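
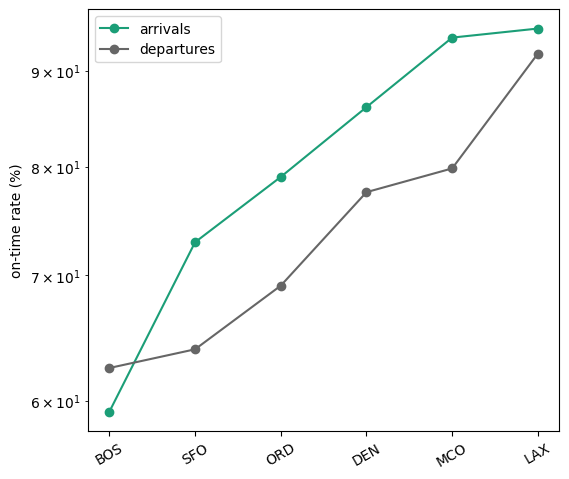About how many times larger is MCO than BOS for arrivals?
MCO ≈ 95, BOS ≈ 60; 95/60 ≈ 1.58.

≈ 1.58×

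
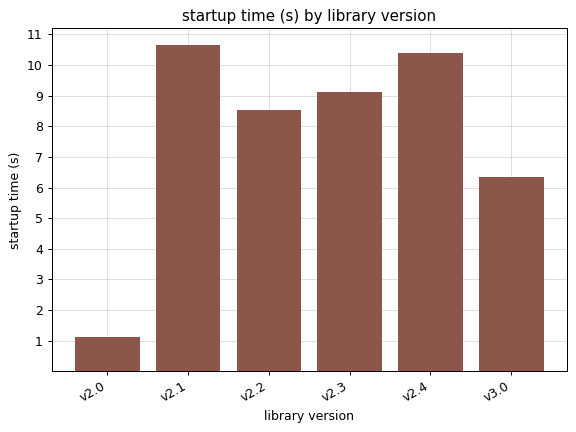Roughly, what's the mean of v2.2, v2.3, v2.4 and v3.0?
(9 + 9 + 10 + 6) / 4 ≈ 8.

≈ 8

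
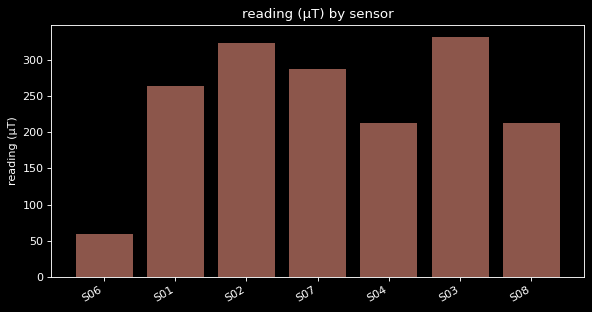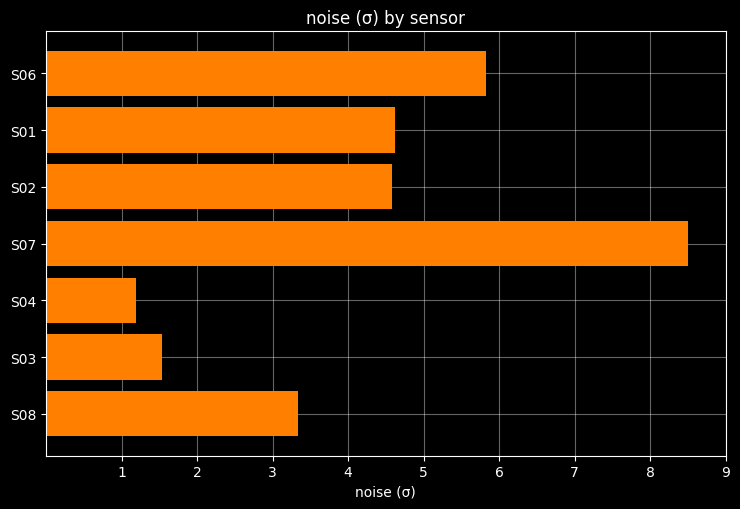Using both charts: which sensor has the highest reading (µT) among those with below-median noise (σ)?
Chart 2 median noise (σ) ≈ 5; below-median sensors: S04, S03, S08. Among those, S03 has the highest reading (µT) (≈ 350).

S03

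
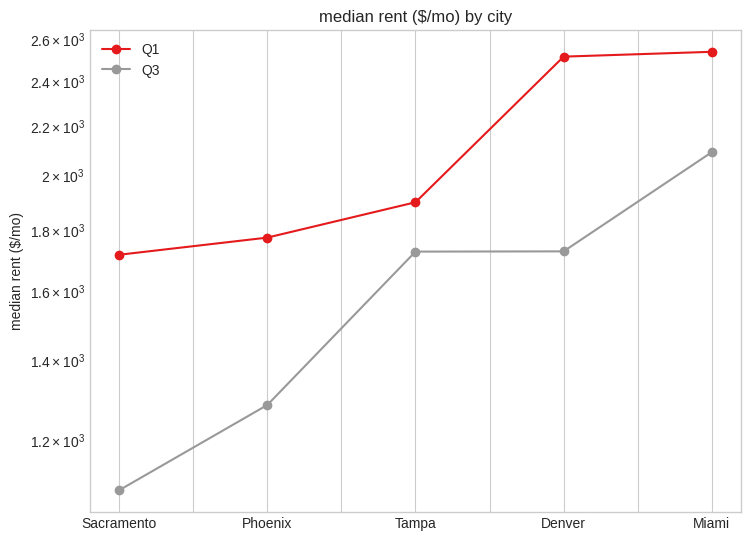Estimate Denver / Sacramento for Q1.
Denver ≈ 2600, Sacramento ≈ 1800; 2600/1800 ≈ 1.44.

≈ 1.44×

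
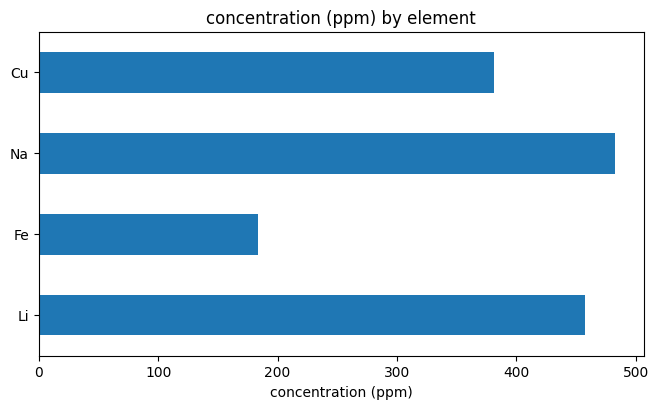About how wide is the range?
Max Na ≈ 500, min Fe ≈ 200; range ≈ 300.

≈ 300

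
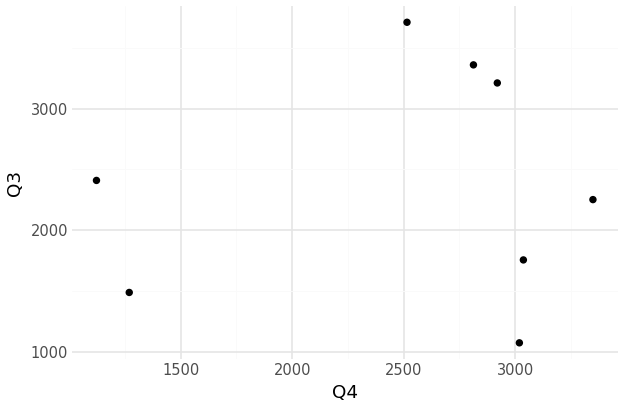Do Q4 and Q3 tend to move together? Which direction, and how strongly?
Points are roughly uncorrelated; weak (|r| ≈ 0.1).

no clear correlation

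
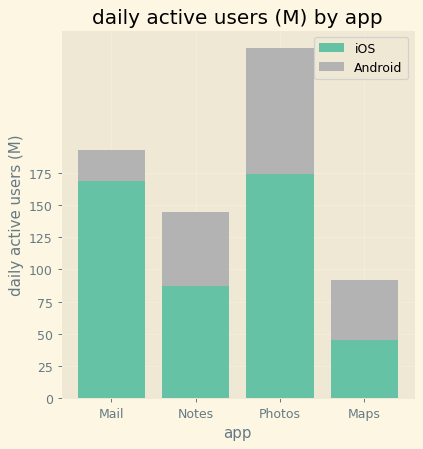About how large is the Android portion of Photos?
≈ 100

Android top ≈ 275, bottom ≈ 175; segment ≈ 100.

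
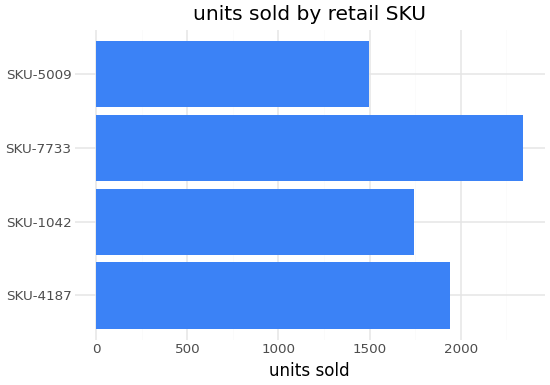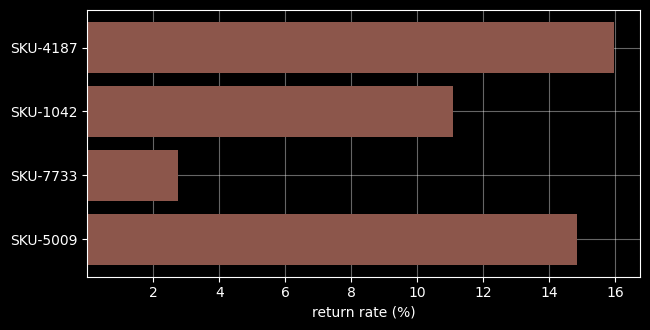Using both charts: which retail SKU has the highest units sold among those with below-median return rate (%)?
SKU-7733

Chart 2 median return rate (%) ≈ 12; below-median retail SKUs: SKU-1042, SKU-7733. Among those, SKU-7733 has the highest units sold (≈ 2500).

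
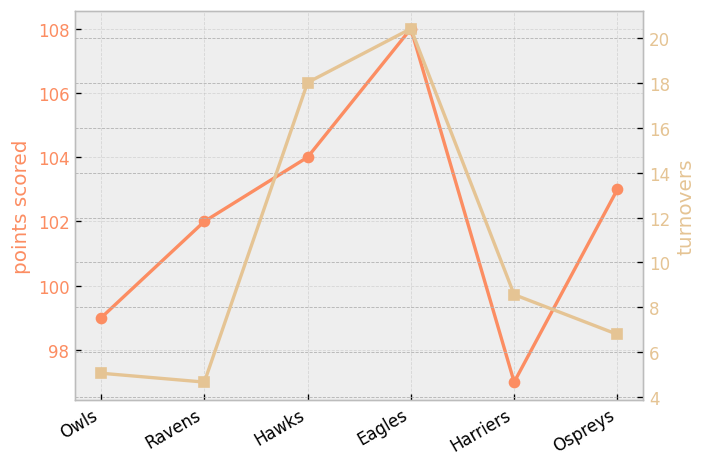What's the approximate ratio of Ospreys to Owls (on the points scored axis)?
≈ 1.04×

Ospreys ≈ 103, Owls ≈ 99; 103/99 ≈ 1.04.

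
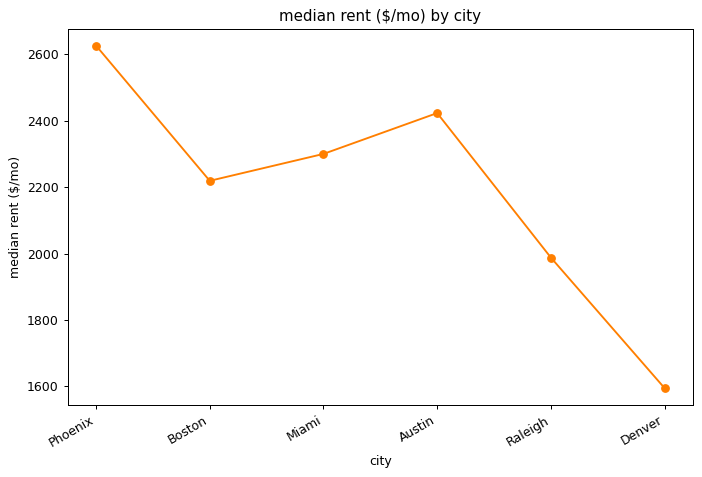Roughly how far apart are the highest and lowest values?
≈ 1000

Max Phoenix ≈ 2600, min Denver ≈ 1600; range ≈ 1000.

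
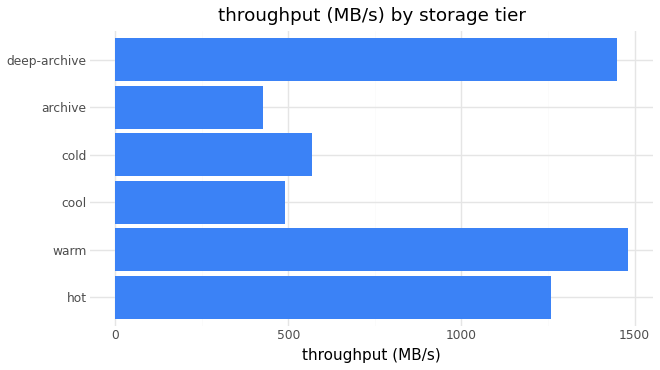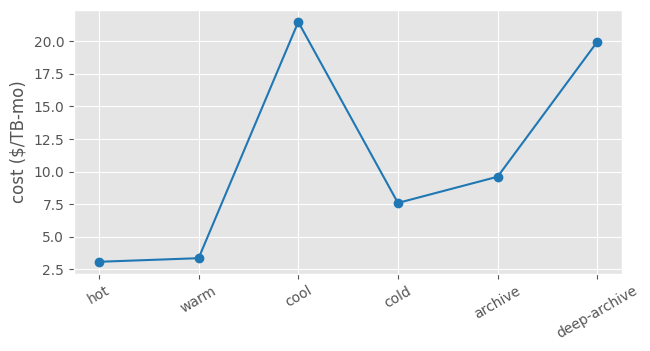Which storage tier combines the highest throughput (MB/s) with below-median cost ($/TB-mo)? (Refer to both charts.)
warm

Chart 2 median cost ($/TB-mo) ≈ 8; below-median storage tiers: hot, warm, cold. Among those, warm has the highest throughput (MB/s) (≈ 1400).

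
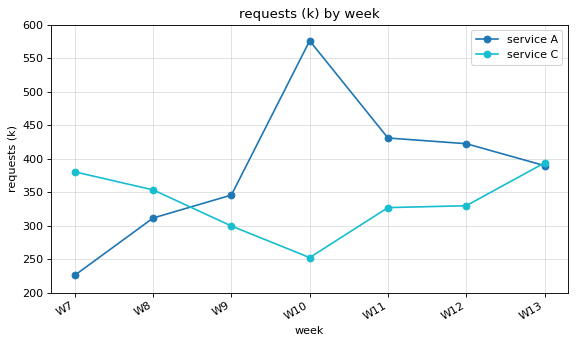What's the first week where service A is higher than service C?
W9

W8: service A ≈ 300 vs service C ≈ 350 (not yet); W9: service A ≈ 350 vs service C ≈ 300 (first crossover).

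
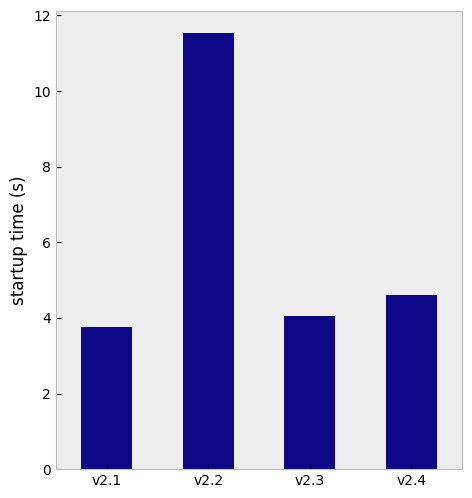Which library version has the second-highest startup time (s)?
Top 3: v2.2 ≈ 12, v2.4 ≈ 5, v2.3 ≈ 4.

v2.4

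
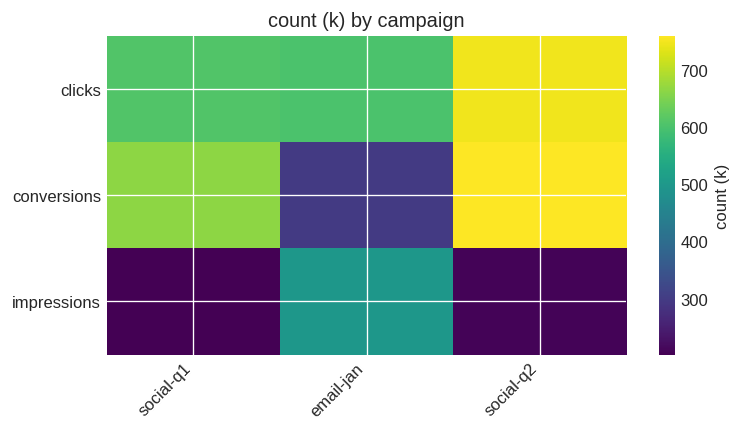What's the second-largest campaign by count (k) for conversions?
social-q1

Top 3 for conversions: social-q2 ≈ 750, social-q1 ≈ 650, email-jan ≈ 300.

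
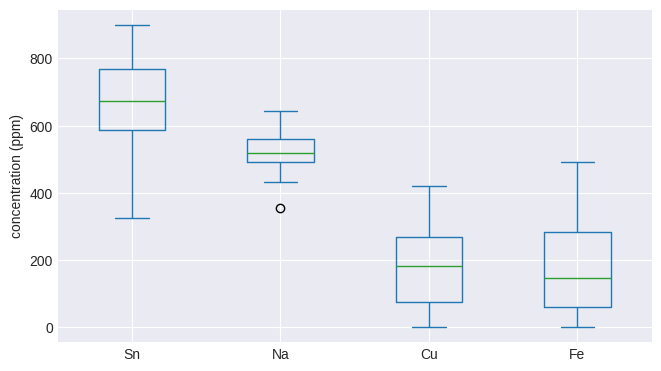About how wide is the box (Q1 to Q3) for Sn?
Q3 ≈ 750, Q1 ≈ 600; IQR ≈ 150.

≈ 150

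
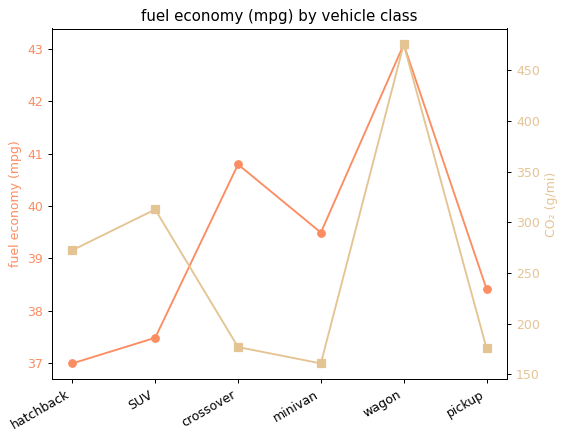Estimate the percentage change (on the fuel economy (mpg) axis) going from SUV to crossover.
SUV ≈ 37, crossover ≈ 41; (41 − 37) / 37 ≈ +10.8%.

≈ +10.8%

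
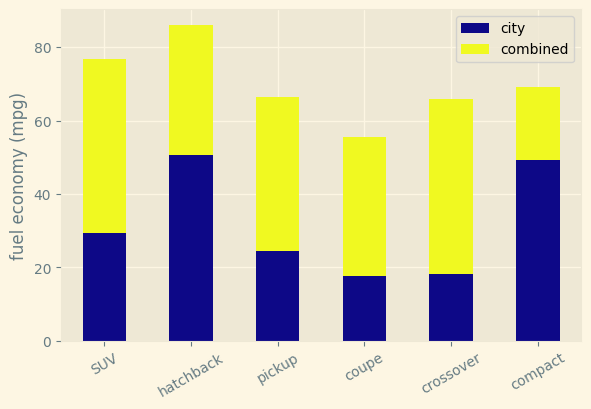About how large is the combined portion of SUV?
≈ 50

combined top ≈ 80, bottom ≈ 30; segment ≈ 50.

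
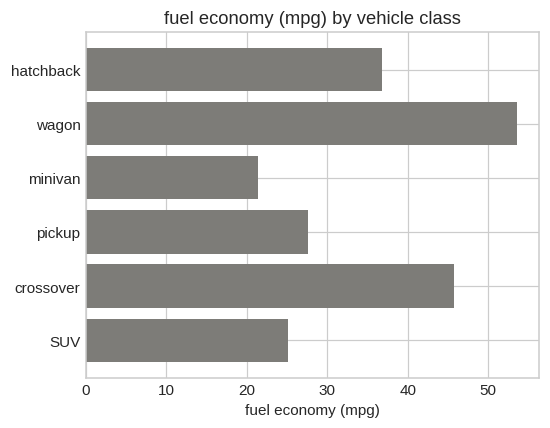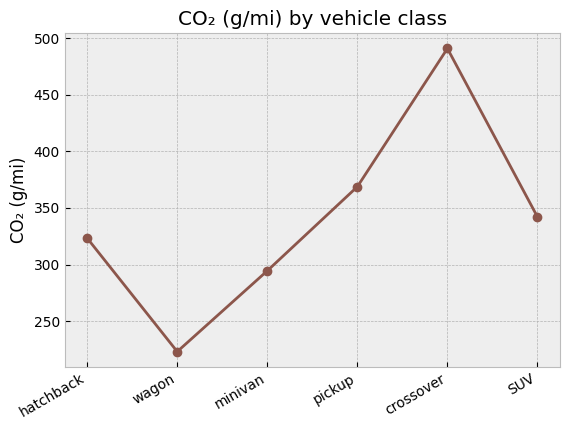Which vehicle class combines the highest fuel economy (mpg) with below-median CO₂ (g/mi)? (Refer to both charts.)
Chart 2 median CO₂ (g/mi) ≈ 350; below-median vehicle classes: hatchback, wagon, minivan. Among those, wagon has the highest fuel economy (mpg) (≈ 55).

wagon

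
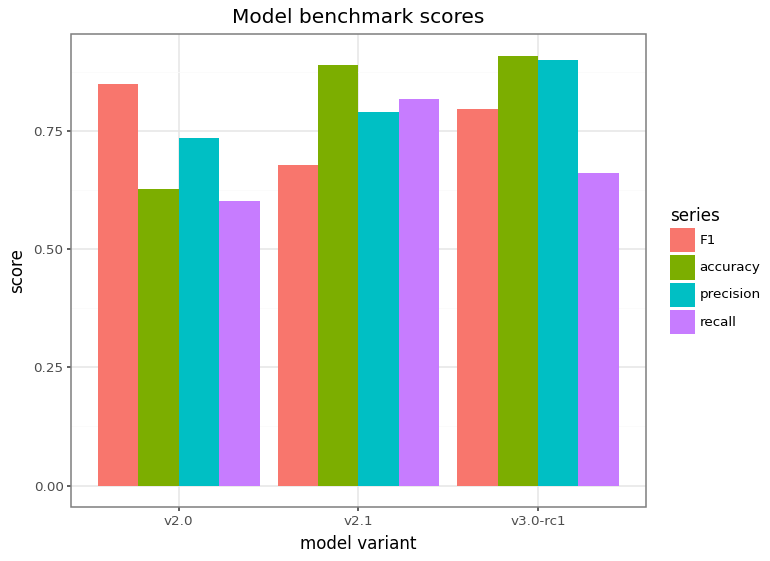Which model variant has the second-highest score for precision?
v2.1

Top 3 for precision: v3.0-rc1 ≈ 0.9, v2.1 ≈ 0.8, v2.0 ≈ 0.7.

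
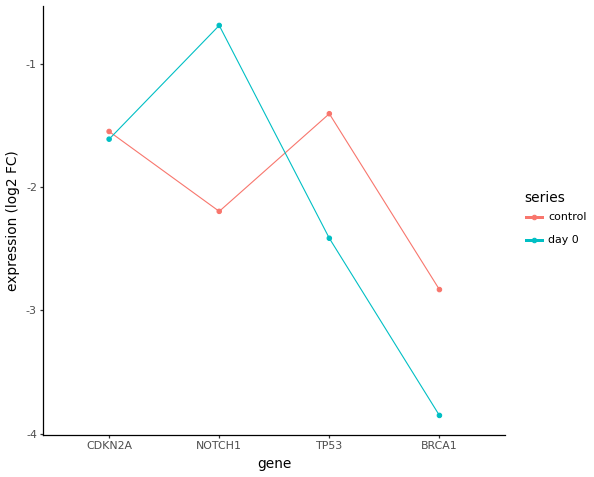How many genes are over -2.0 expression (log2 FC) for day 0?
Above -2.0: CDKN2A, NOTCH1.

2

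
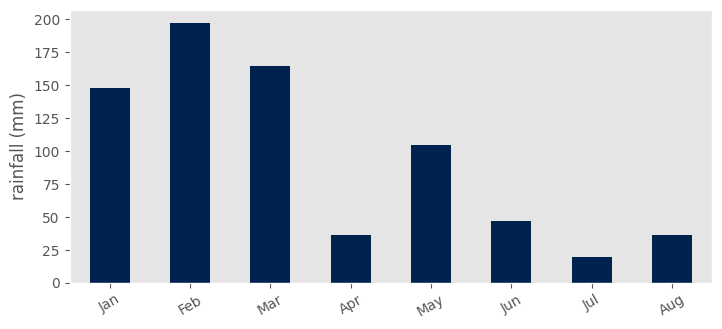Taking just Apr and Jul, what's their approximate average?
≈ 30

(40 + 20) / 2 ≈ 30.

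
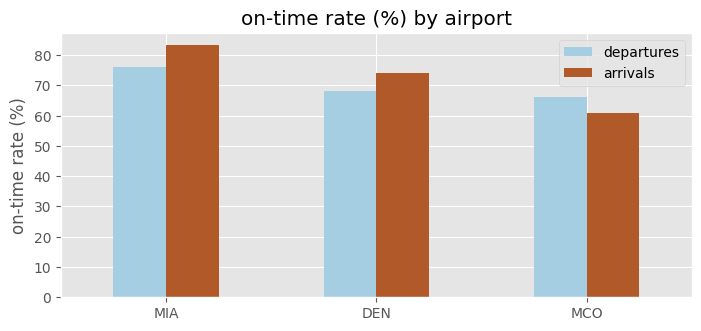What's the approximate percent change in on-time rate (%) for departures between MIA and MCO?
MIA ≈ 80, MCO ≈ 70; (70 − 80) / 80 ≈ -12.5%.

≈ -12.5%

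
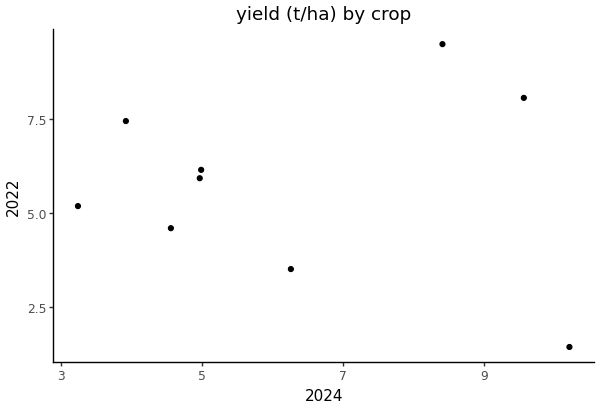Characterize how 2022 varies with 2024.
no clear correlation

Points are roughly uncorrelated; weak (|r| ≈ 0.0).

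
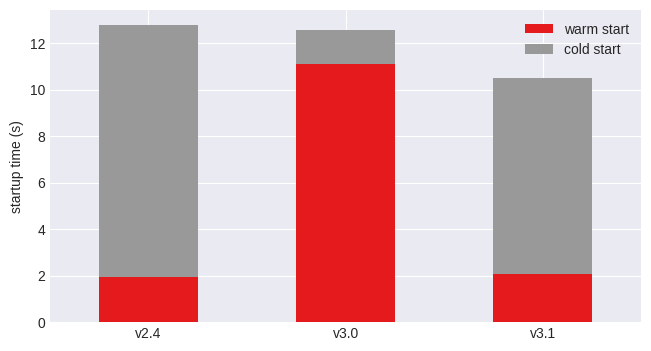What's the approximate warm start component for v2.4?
warm start top ≈ 2, bottom ≈ 0; segment ≈ 2.

≈ 2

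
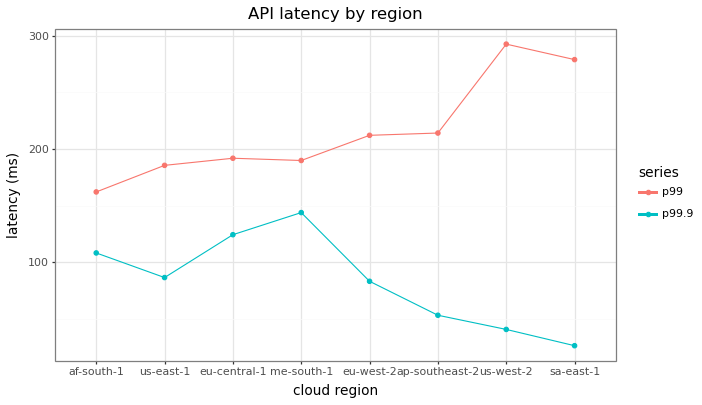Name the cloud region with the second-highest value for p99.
sa-east-1

Top 3 for p99: us-west-2 ≈ 300, sa-east-1 ≈ 275, ap-southeast-2 ≈ 225.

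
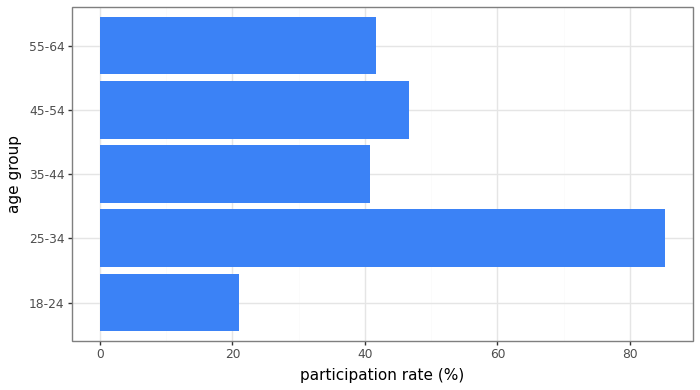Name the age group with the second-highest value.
45-54

Top 3: 25-34 ≈ 90, 45-54 ≈ 50, 55-64 ≈ 40.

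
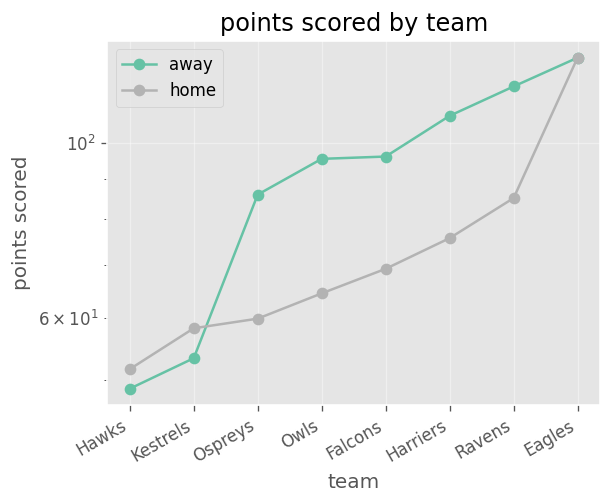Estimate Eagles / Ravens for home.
≈ 1.44×

Eagles ≈ 130, Ravens ≈ 90; 130/90 ≈ 1.44.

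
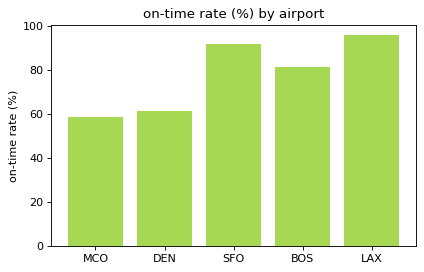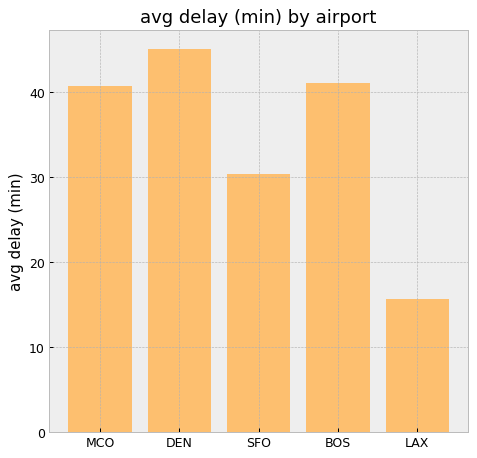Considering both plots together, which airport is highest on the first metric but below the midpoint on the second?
Chart 2 median avg delay (min) ≈ 40; below-median airports: SFO, LAX. Among those, LAX has the highest on-time rate (%) (≈ 100).

LAX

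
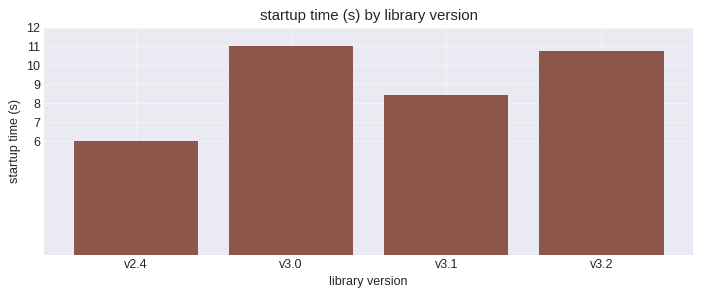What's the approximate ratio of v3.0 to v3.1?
≈ 1.38×

v3.0 ≈ 11, v3.1 ≈ 8; 11/8 ≈ 1.38.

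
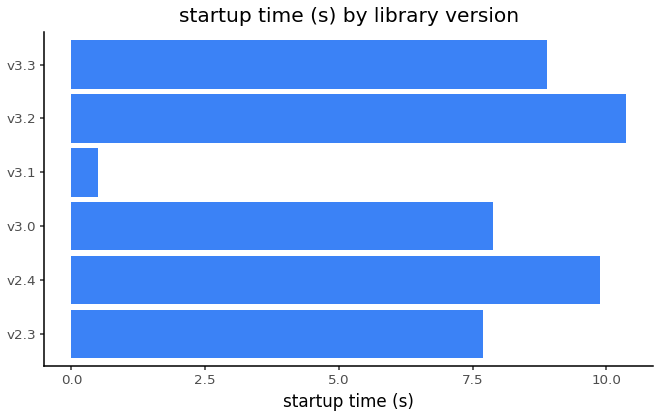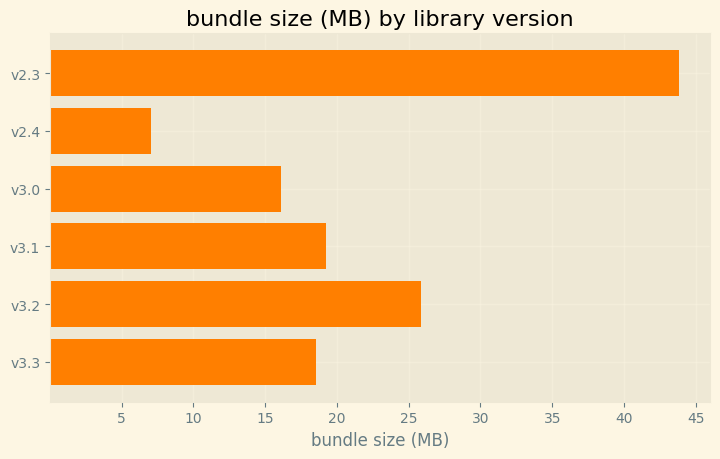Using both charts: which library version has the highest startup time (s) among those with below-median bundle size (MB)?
Chart 2 median bundle size (MB) ≈ 20; below-median library versions: v2.4, v3.0, v3.3. Among those, v2.4 has the highest startup time (s) (≈ 10).

v2.4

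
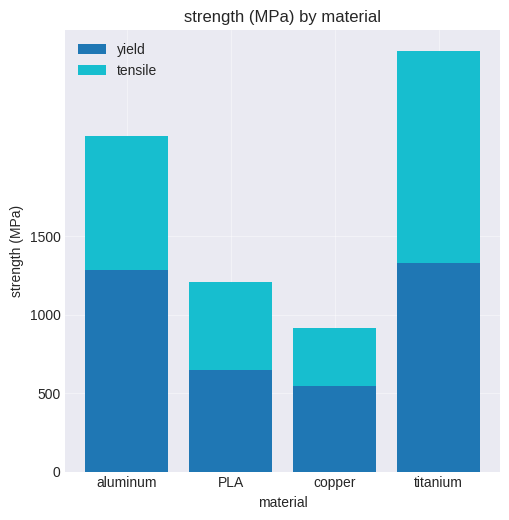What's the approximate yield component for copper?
yield top ≈ 500, bottom ≈ 0; segment ≈ 500.

≈ 500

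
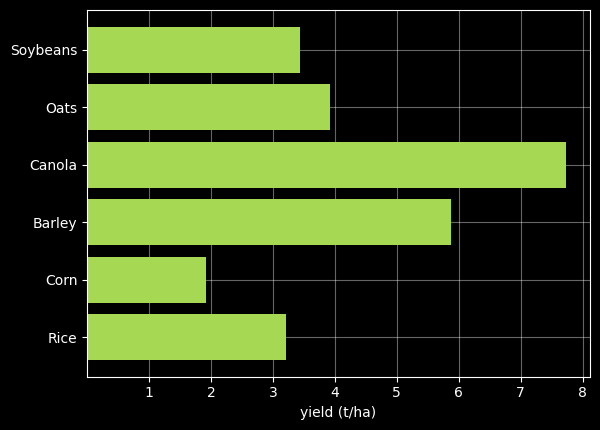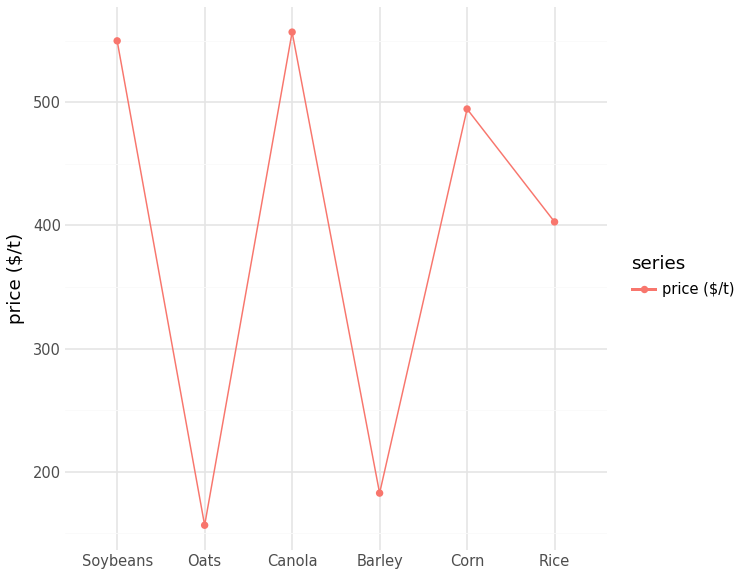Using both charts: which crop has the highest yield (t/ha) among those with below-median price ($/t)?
Barley

Chart 2 median price ($/t) ≈ 400; below-median crops: Oats, Barley, Rice. Among those, Barley has the highest yield (t/ha) (≈ 6).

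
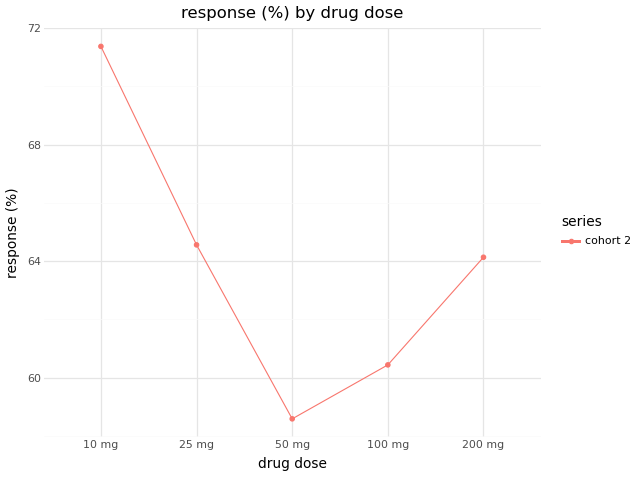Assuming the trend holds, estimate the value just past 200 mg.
Last three: 58, 60, 64 → slope ≈ 3/step → next ≈ 67.

≈ 67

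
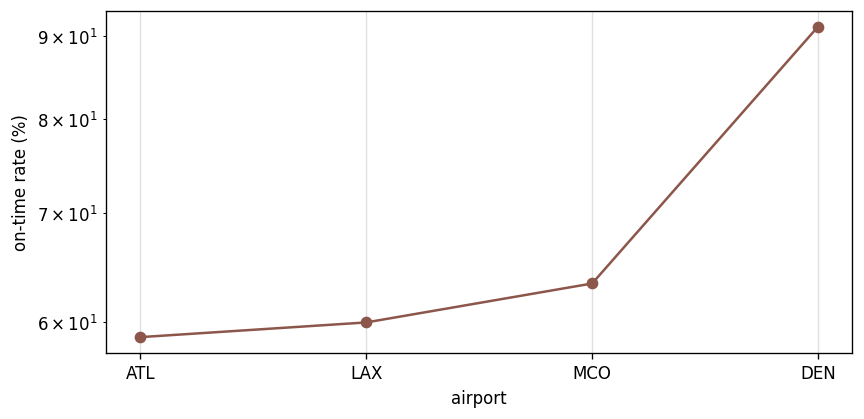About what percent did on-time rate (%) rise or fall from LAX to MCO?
≈ +8.3%

LAX ≈ 60, MCO ≈ 65; (65 − 60) / 60 ≈ +8.3%.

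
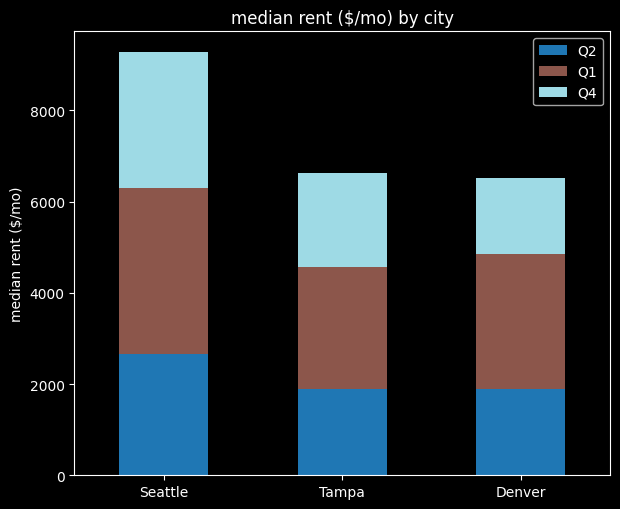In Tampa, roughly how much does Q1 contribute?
≈ 3000

Q1 top ≈ 5000, bottom ≈ 2000; segment ≈ 3000.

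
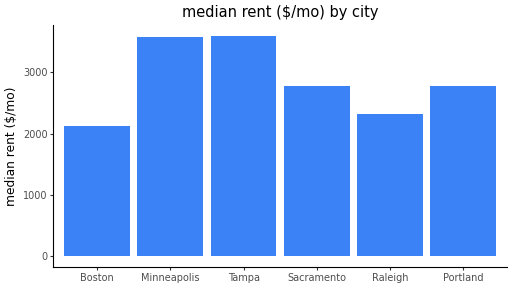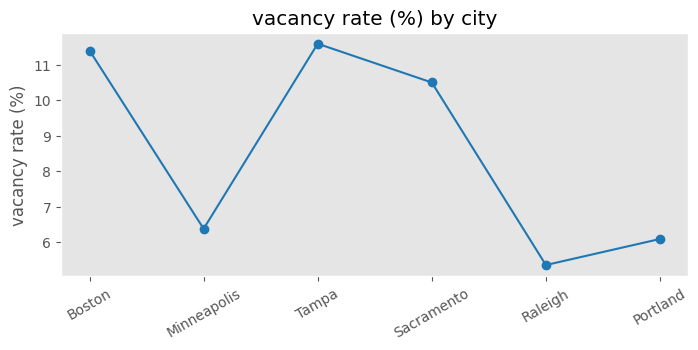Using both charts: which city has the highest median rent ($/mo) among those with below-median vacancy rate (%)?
Chart 2 median vacancy rate (%) ≈ 8; below-median cities: Minneapolis, Raleigh, Portland. Among those, Minneapolis has the highest median rent ($/mo) (≈ 3500).

Minneapolis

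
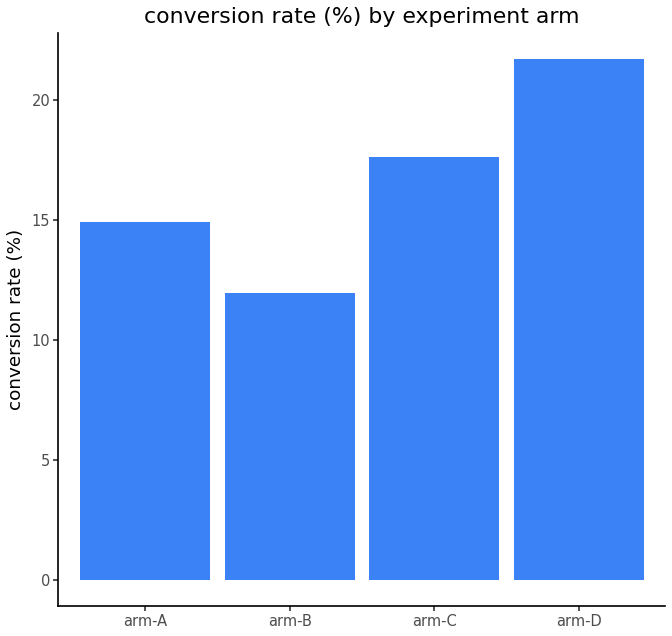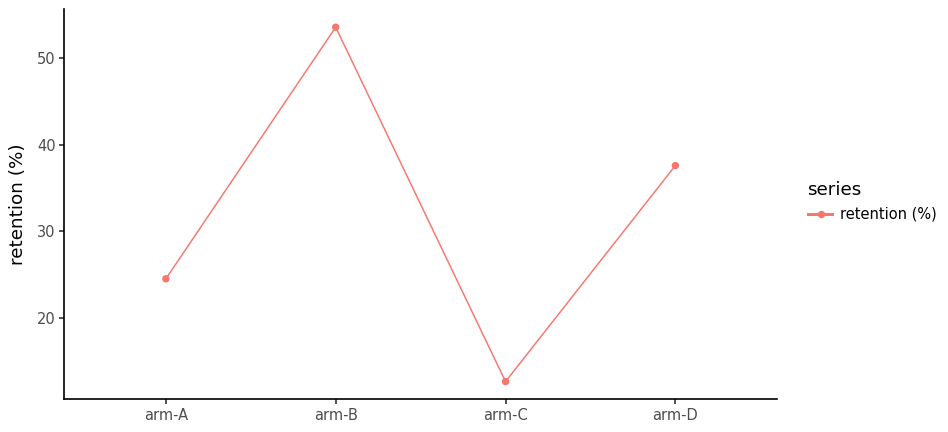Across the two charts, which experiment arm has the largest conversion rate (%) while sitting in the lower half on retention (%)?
arm-C

Chart 2 median retention (%) ≈ 30; below-median experiment arms: arm-A, arm-C. Among those, arm-C has the highest conversion rate (%) (≈ 18).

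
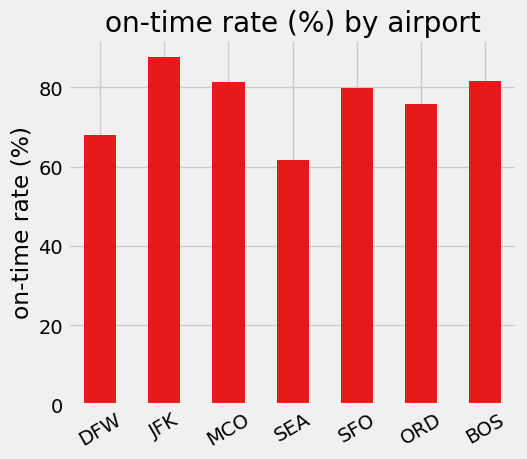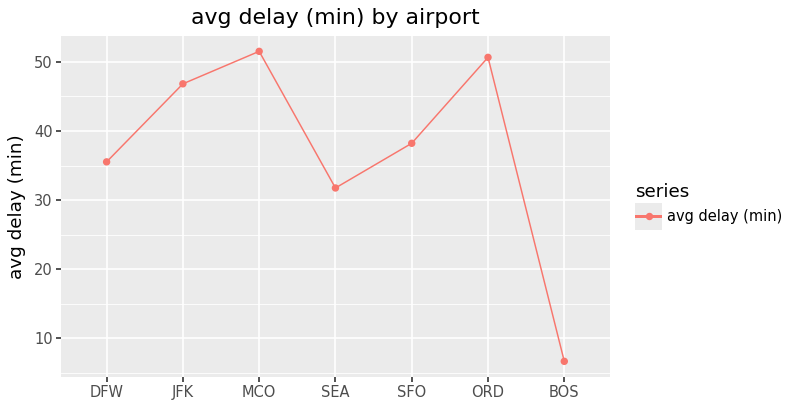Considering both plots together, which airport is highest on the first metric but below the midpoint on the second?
Chart 2 median avg delay (min) ≈ 40; below-median airports: DFW, SEA, BOS. Among those, BOS has the highest on-time rate (%) (≈ 80).

BOS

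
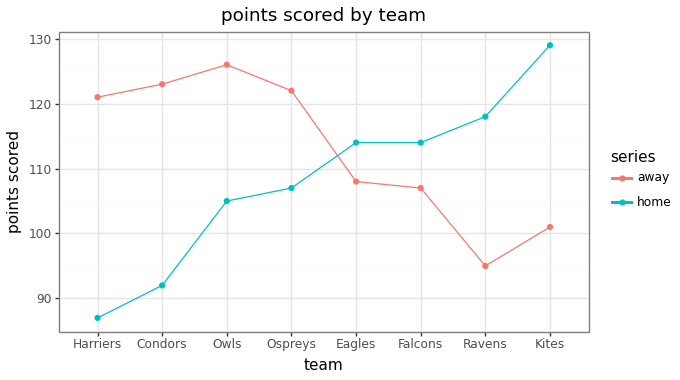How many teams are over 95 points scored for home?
6

Above 95: Owls, Ospreys, Eagles, Falcons, Ravens, Kites.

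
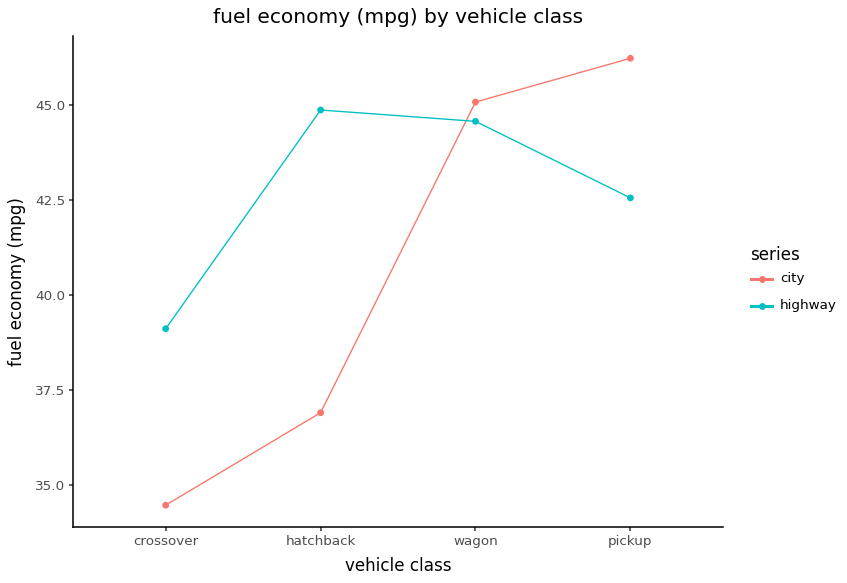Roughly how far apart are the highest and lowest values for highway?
≈ 6

Max hatchback ≈ 45, min crossover ≈ 39; range ≈ 6.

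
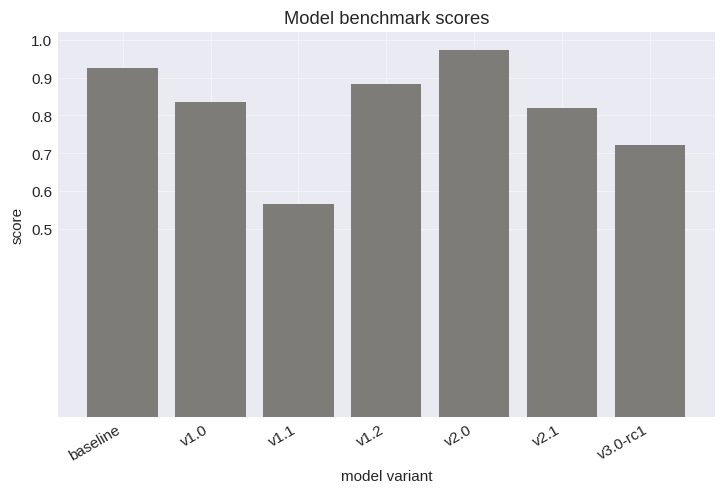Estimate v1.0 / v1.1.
≈ 1.33×

v1.0 ≈ 0.8, v1.1 ≈ 0.6; 0.8/0.6 ≈ 1.33.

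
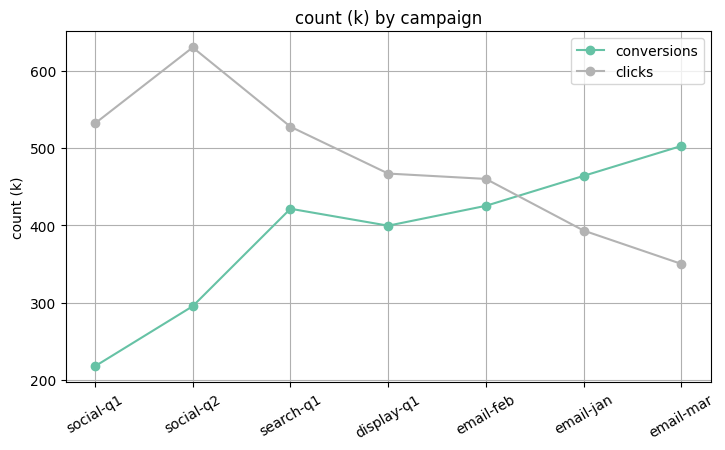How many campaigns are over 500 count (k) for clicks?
Above 500: social-q1, social-q2, search-q1.

3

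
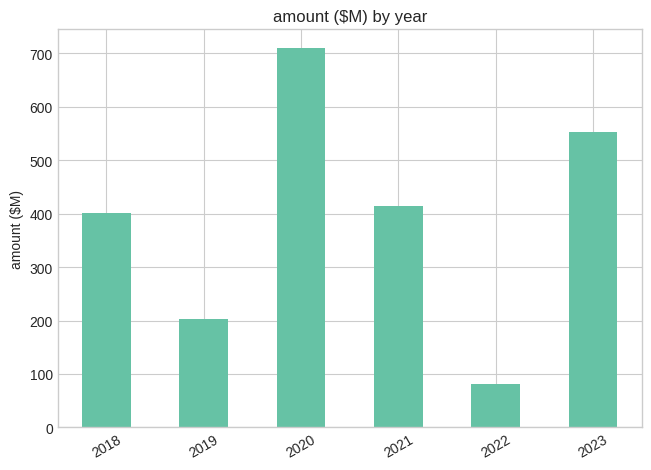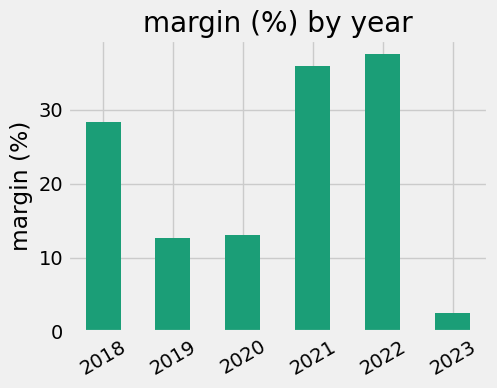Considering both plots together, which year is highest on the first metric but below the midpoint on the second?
Chart 2 median margin (%) ≈ 20; below-median years: 2019, 2020, 2023. Among those, 2020 has the highest amount ($M) (≈ 700).

2020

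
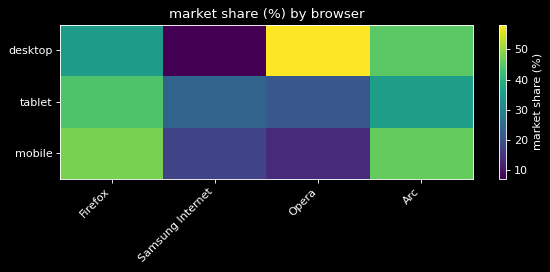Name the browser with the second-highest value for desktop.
Arc

Top 3 for desktop: Opera ≈ 60, Arc ≈ 45, Firefox ≈ 35.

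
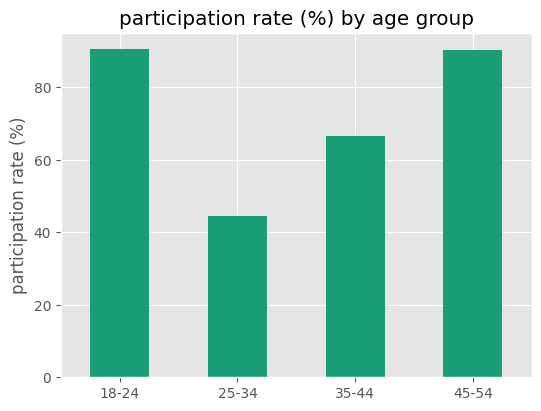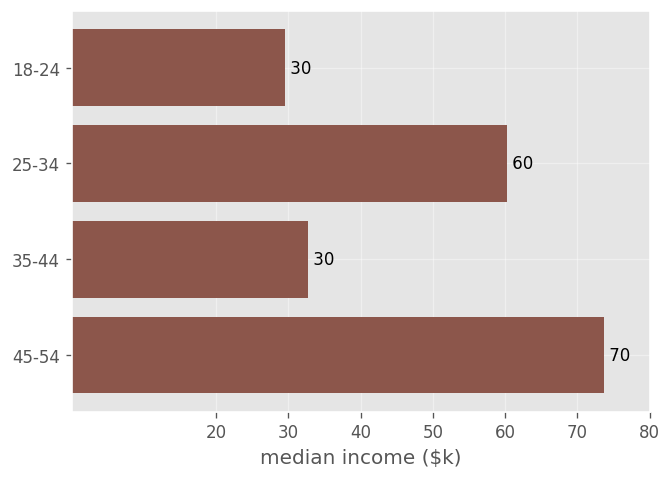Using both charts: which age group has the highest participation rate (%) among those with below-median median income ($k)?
Chart 2 median median income ($k) ≈ 50; below-median age groups: 18-24, 35-44. Among those, 18-24 has the highest participation rate (%) (≈ 90).

18-24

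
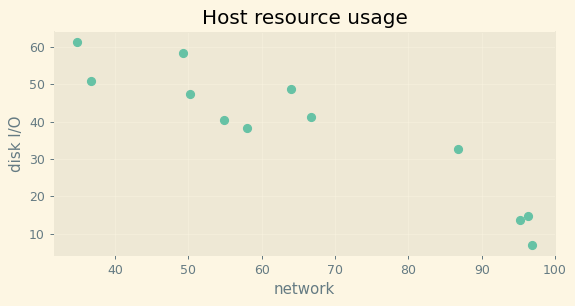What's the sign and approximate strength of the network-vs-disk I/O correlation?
Points are negatively correlated; strong (|r| ≈ 0.9).

negative, strong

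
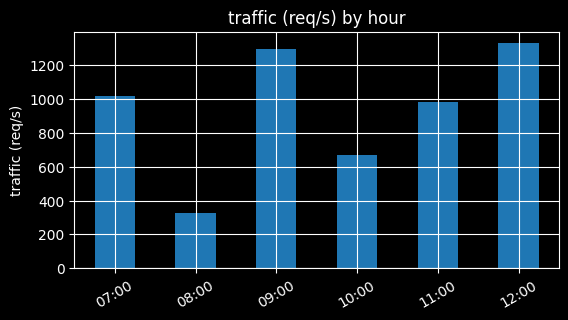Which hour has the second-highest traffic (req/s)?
Top 3: 12:00 ≈ 1400, 09:00 ≈ 1200, 07:00 ≈ 1000.

09:00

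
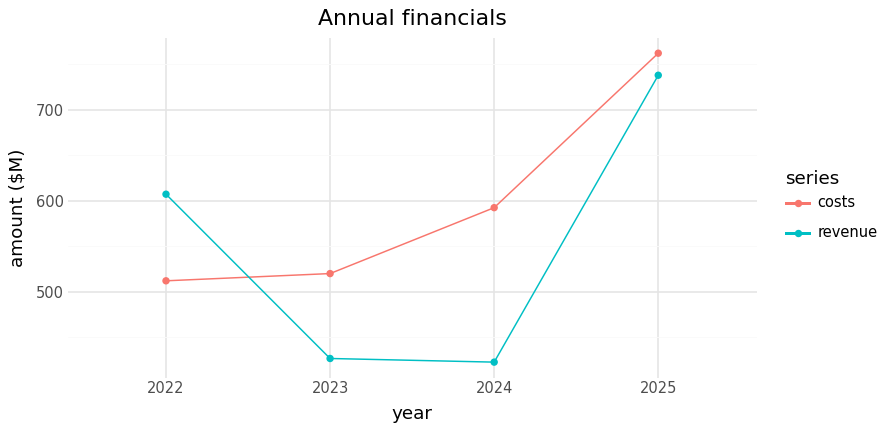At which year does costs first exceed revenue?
2022: costs ≈ 500 vs revenue ≈ 600 (not yet); 2023: costs ≈ 500 vs revenue ≈ 450 (first crossover).

2023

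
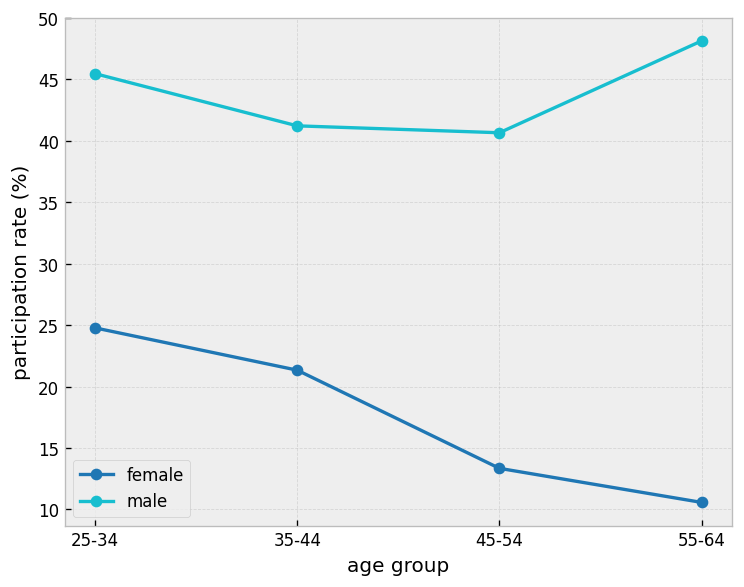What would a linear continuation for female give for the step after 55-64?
≈ 5

Last three: 20, 15, 10 → slope ≈ -5/step → next ≈ 5.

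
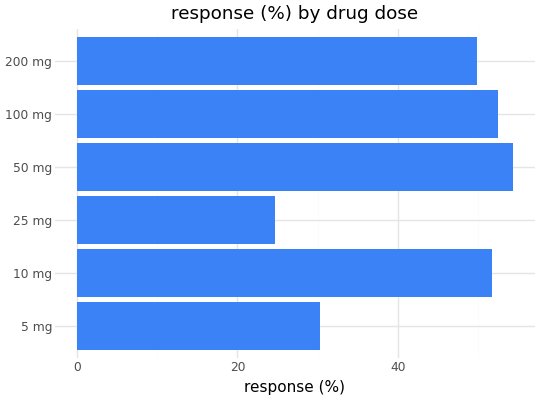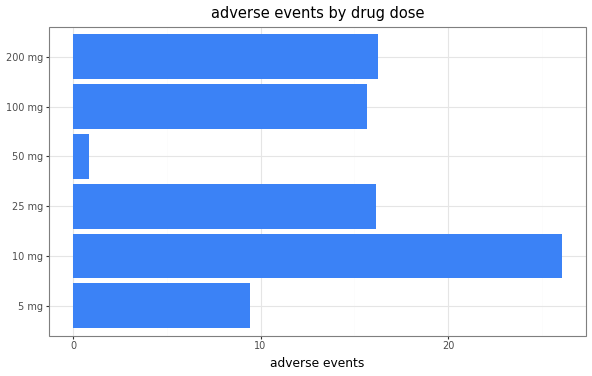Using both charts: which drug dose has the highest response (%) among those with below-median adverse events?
50 mg

Chart 2 median adverse events ≈ 15; below-median drug doses: 5 mg, 50 mg, 100 mg. Among those, 50 mg has the highest response (%) (≈ 55).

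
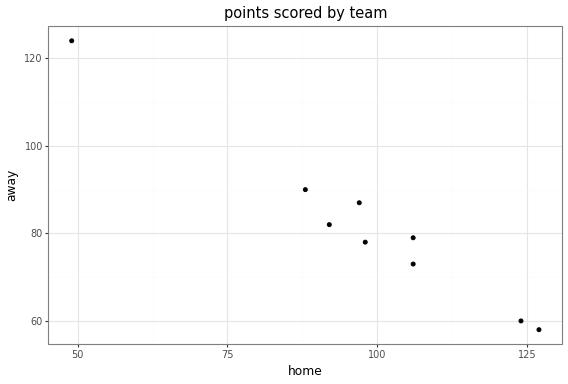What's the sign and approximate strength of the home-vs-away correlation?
negative, strong

Points are negatively correlated; strong (|r| ≈ 1.0).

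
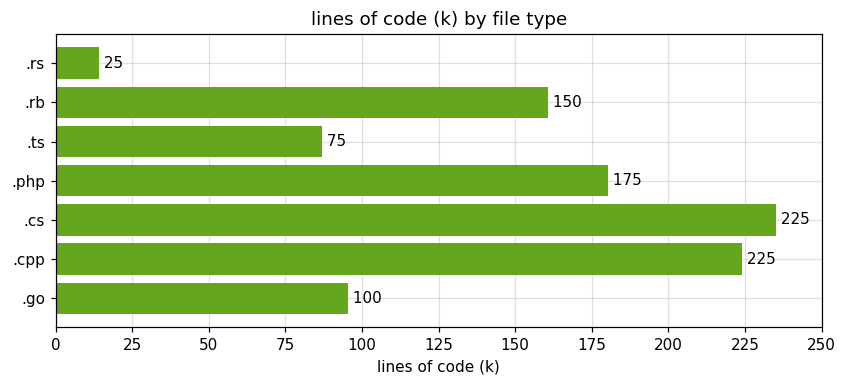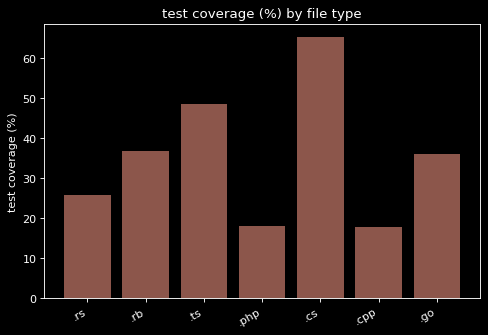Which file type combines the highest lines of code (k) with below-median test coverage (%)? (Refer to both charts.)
.cpp

Chart 2 median test coverage (%) ≈ 40; below-median file types: .rs, .php, .cpp. Among those, .cpp has the highest lines of code (k) (≈ 225).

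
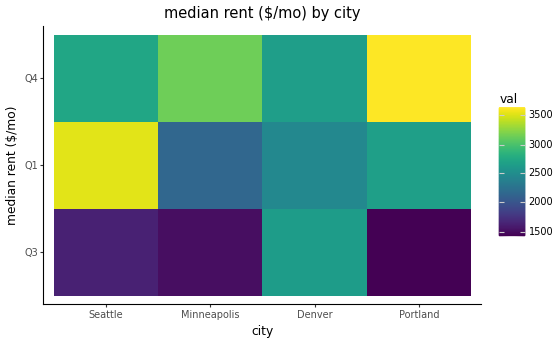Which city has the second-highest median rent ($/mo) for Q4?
Minneapolis

Top 3 for Q4: Portland ≈ 3600, Minneapolis ≈ 3200, Seattle ≈ 2800.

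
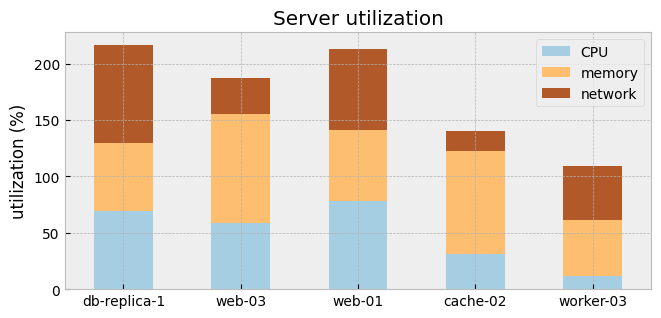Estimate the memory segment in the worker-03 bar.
≈ 40

memory top ≈ 60, bottom ≈ 20; segment ≈ 40.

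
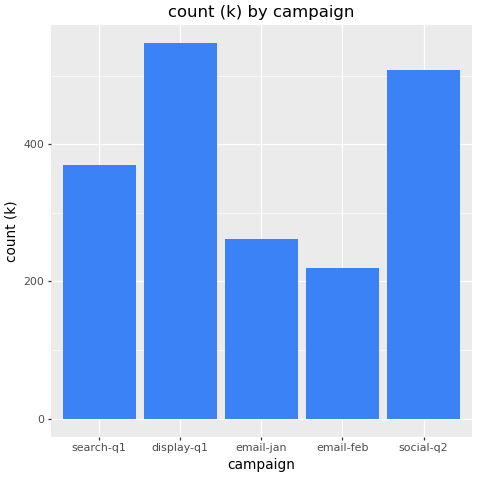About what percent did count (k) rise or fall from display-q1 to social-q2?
display-q1 ≈ 550, social-q2 ≈ 500; (500 − 550) / 550 ≈ -9.1%.

≈ -9.1%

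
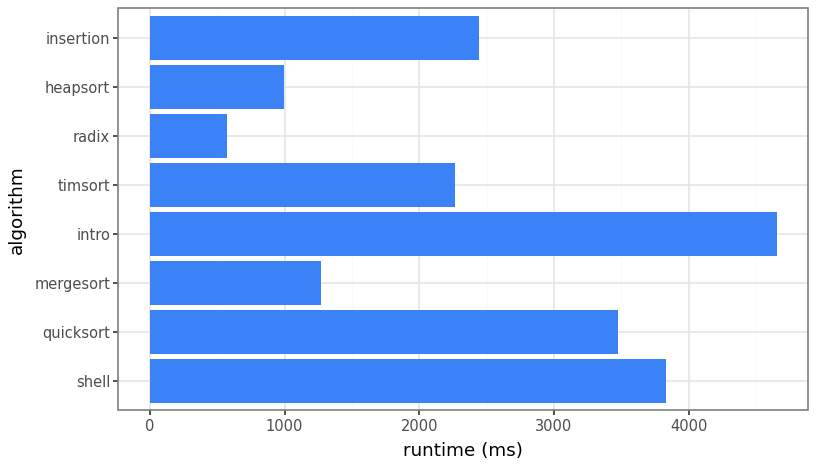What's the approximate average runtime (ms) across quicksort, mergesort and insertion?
(3500 + 1500 + 2500) / 3 ≈ 2500.

≈ 2500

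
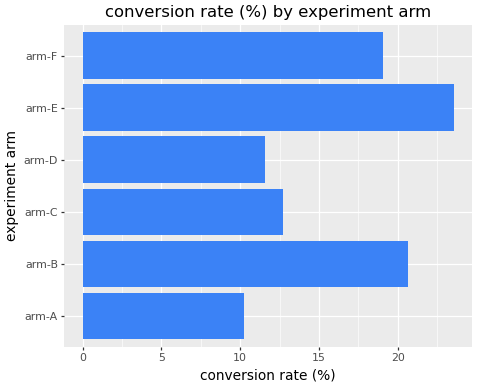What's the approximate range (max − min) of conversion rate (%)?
≈ 14

Max arm-E ≈ 24, min arm-A ≈ 10; range ≈ 14.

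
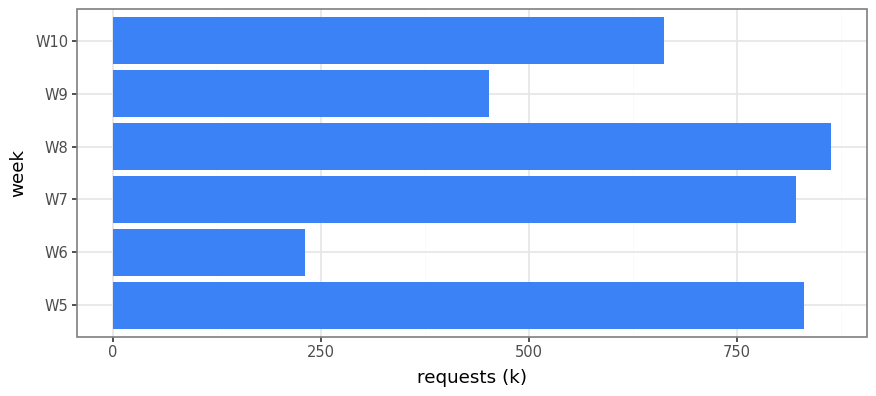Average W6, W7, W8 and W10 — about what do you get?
(200 + 800 + 900 + 700) / 4 ≈ 650.

≈ 650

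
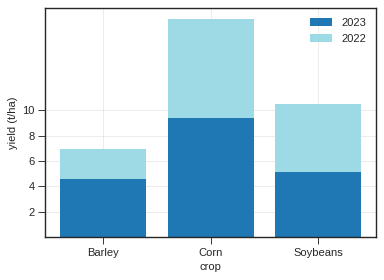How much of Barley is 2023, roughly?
2023 top ≈ 4, bottom ≈ 0; segment ≈ 4.

≈ 4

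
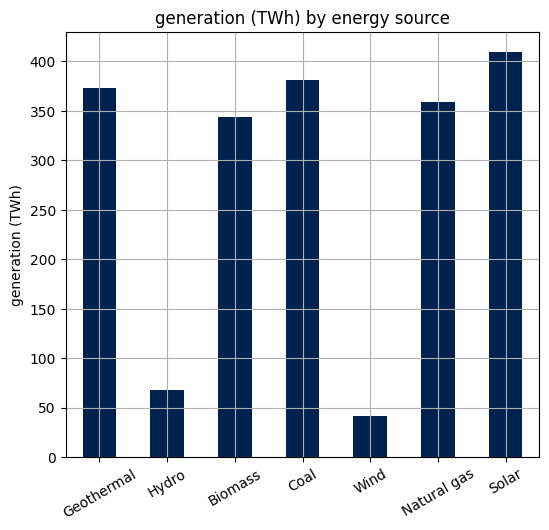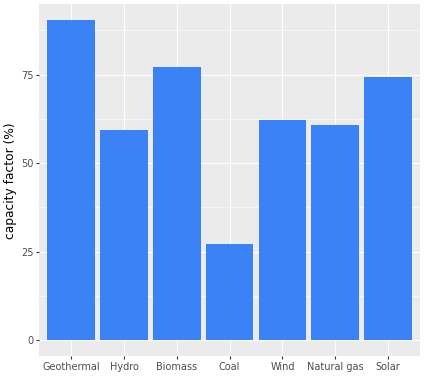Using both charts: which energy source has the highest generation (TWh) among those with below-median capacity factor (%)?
Chart 2 median capacity factor (%) ≈ 60; below-median energy sources: Hydro, Coal, Natural gas. Among those, Coal has the highest generation (TWh) (≈ 400).

Coal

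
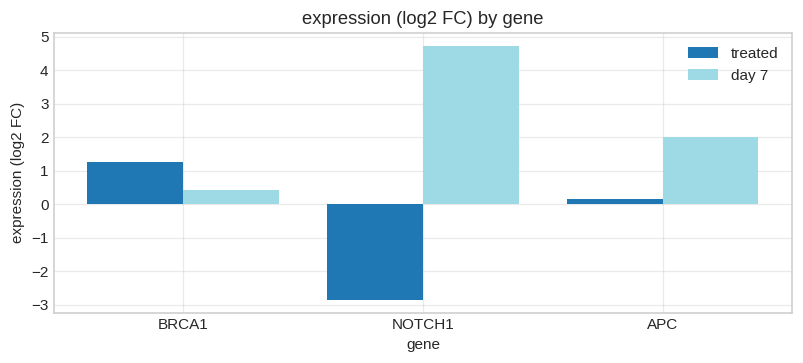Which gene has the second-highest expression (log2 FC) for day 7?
Top 3 for day 7: NOTCH1 ≈ 5, APC ≈ 2, BRCA1 ≈ 0.

APC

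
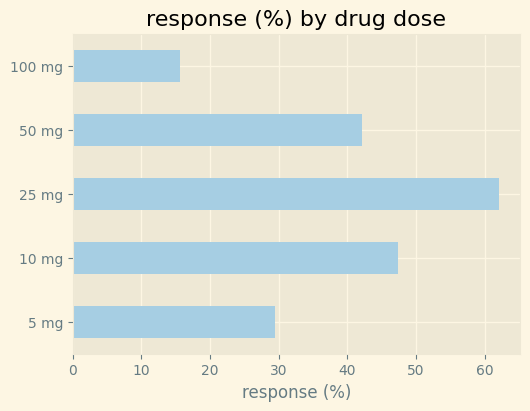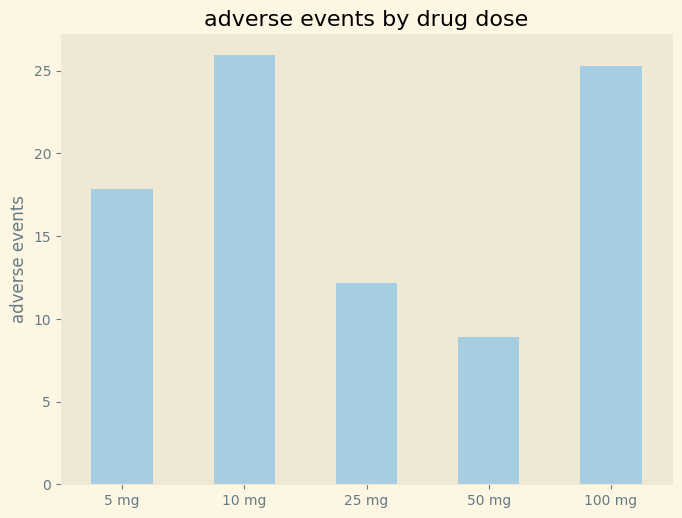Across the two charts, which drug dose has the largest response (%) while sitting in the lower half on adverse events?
Chart 2 median adverse events ≈ 20; below-median drug doses: 25 mg, 50 mg. Among those, 25 mg has the highest response (%) (≈ 60).

25 mg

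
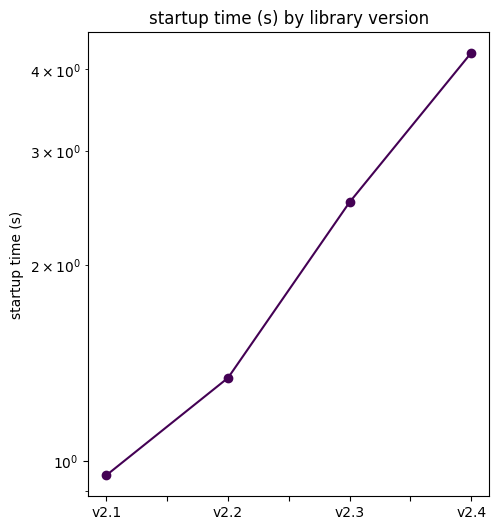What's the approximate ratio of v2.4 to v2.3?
≈ 1.6×

v2.4 ≈ 4.0, v2.3 ≈ 2.5; 4.0/2.5 ≈ 1.6.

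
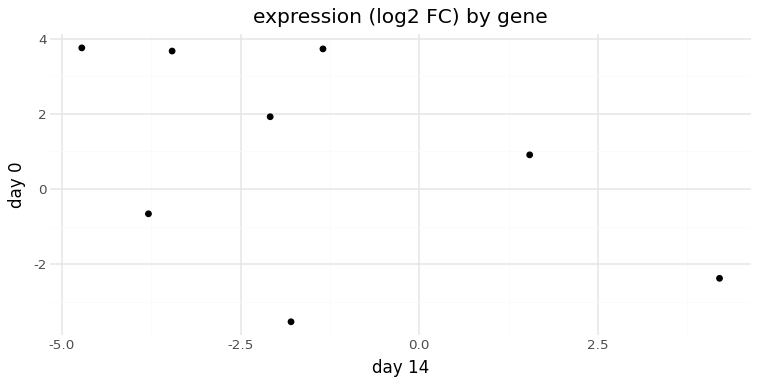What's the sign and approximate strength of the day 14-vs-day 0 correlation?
negative, moderate

Points are negatively correlated; moderate (|r| ≈ 0.5).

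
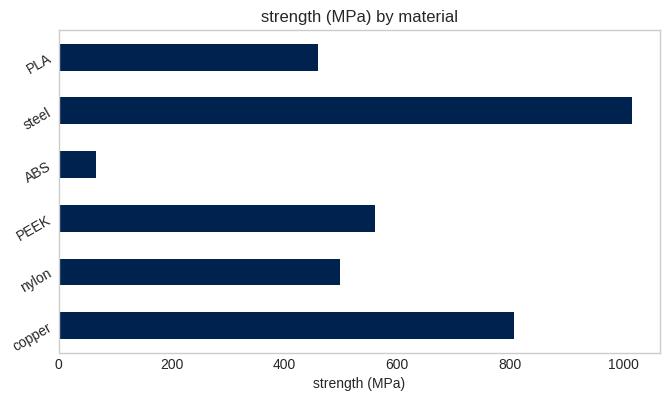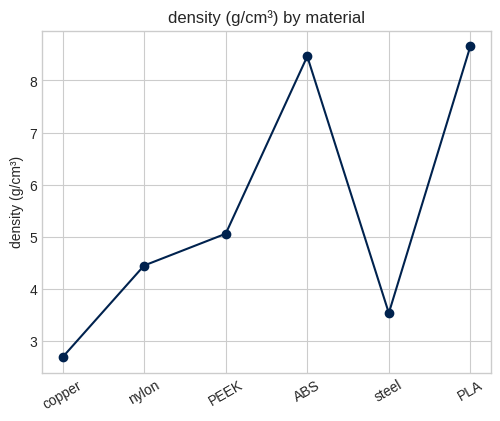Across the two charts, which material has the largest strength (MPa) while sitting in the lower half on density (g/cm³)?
Chart 2 median density (g/cm³) ≈ 5; below-median materials: copper, nylon, steel. Among those, steel has the highest strength (MPa) (≈ 1000).

steel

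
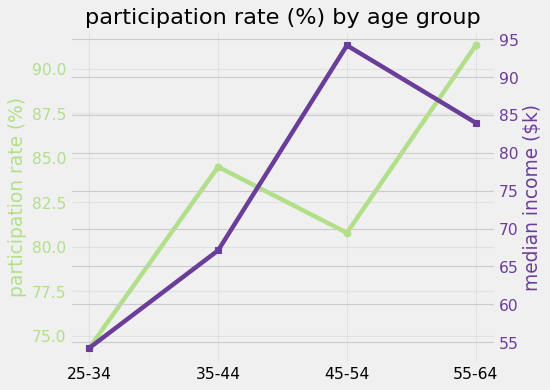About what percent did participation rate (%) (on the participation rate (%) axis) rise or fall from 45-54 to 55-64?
45-54 ≈ 80, 55-64 ≈ 92; (92 − 80) / 80 ≈ +15%.

≈ +15%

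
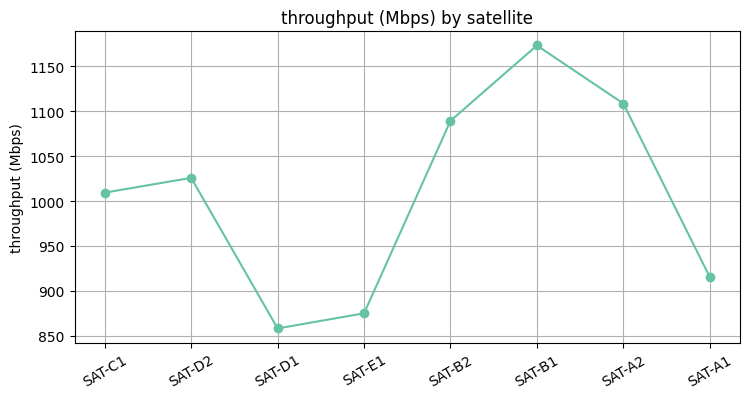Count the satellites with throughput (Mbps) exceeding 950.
Above 950: SAT-C1, SAT-D2, SAT-B2, SAT-B1, SAT-A2.

5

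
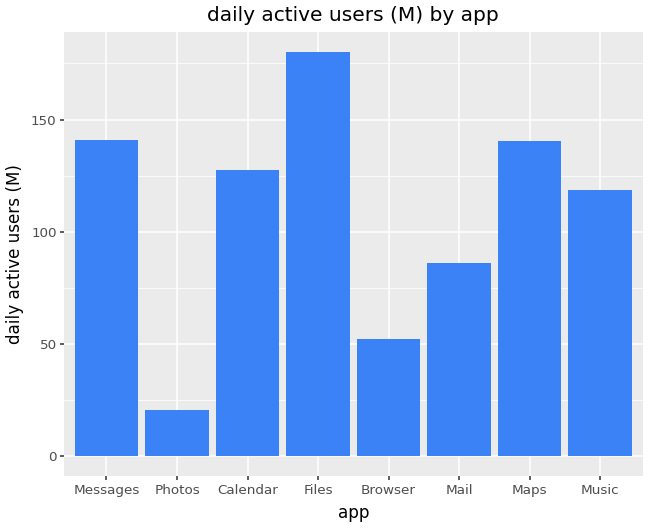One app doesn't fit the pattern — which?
Photos

Photos ≈ 20; the rest sit between ≈ 60 and ≈ 180.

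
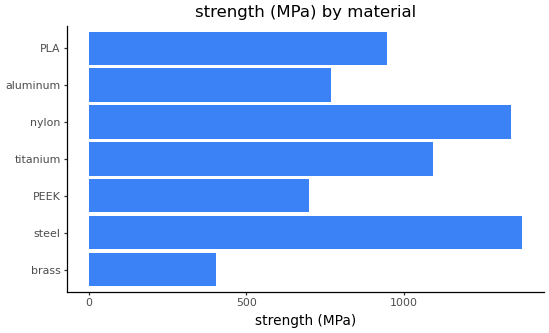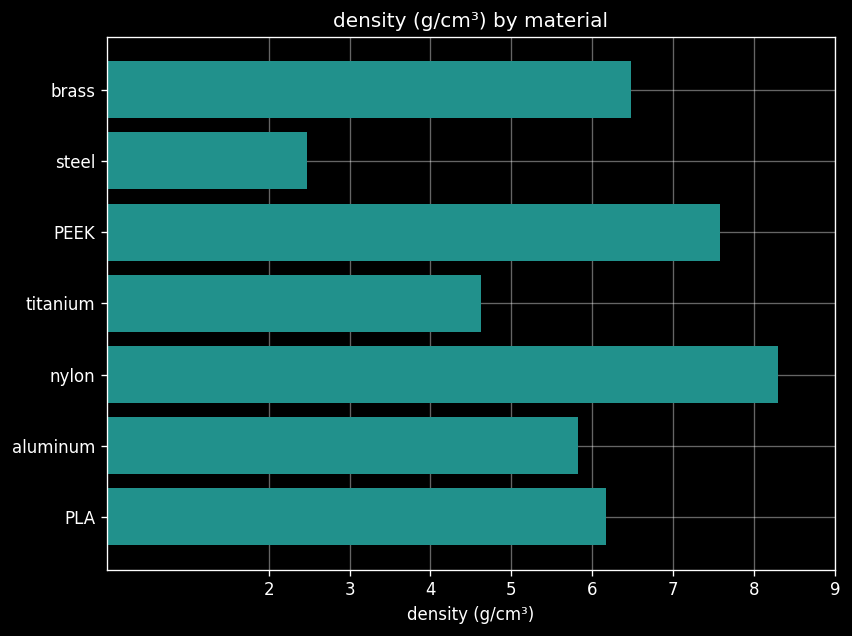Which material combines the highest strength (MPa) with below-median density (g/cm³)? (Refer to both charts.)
Chart 2 median density (g/cm³) ≈ 6; below-median materials: steel, titanium, aluminum. Among those, steel has the highest strength (MPa) (≈ 1400).

steel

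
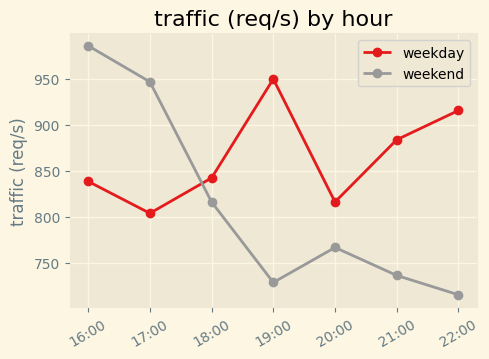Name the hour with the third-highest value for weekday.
Top 4 for weekday: 19:00 ≈ 950, 22:00 ≈ 925, 21:00 ≈ 875, 18:00 ≈ 850.

21:00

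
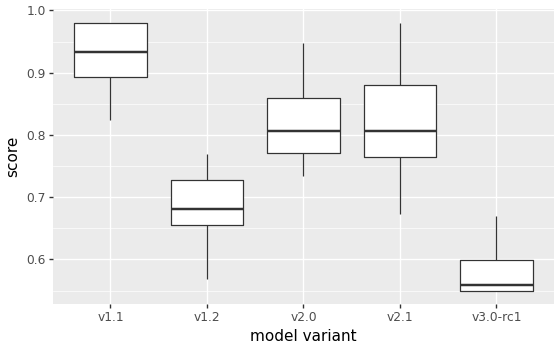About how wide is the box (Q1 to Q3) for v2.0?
≈ 0.10

Q3 ≈ 0.85, Q1 ≈ 0.75; IQR ≈ 0.10.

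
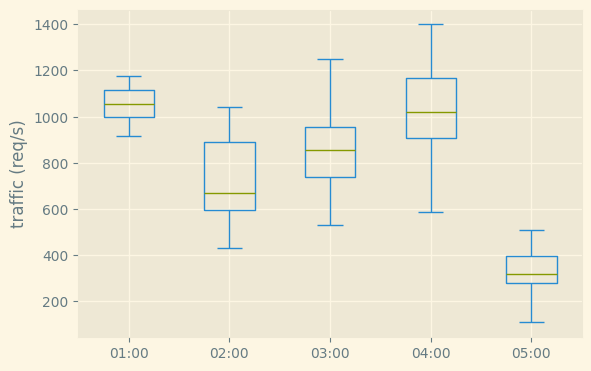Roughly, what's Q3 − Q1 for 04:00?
Q3 ≈ 1200, Q1 ≈ 900; IQR ≈ 300.

≈ 300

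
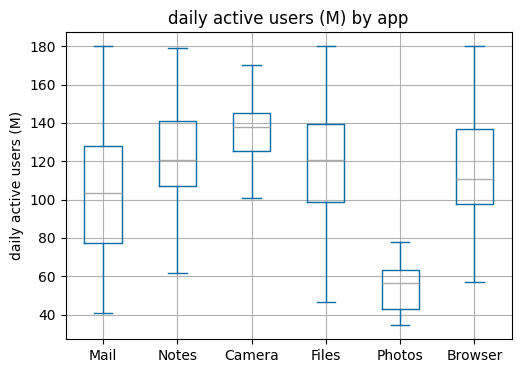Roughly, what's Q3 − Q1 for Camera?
Q3 ≈ 150, Q1 ≈ 130; IQR ≈ 20.

≈ 20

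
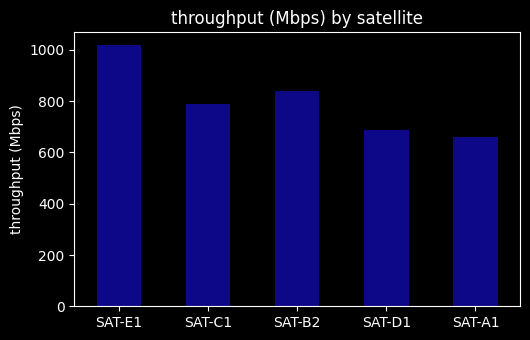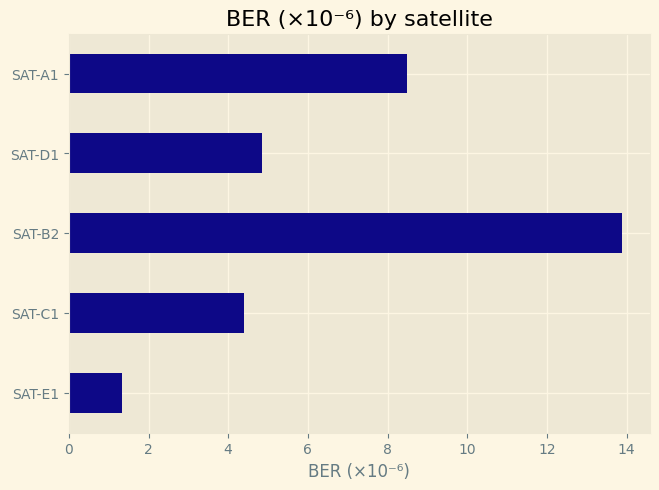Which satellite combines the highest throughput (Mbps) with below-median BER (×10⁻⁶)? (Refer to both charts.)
Chart 2 median BER (×10⁻⁶) ≈ 4; below-median satellites: SAT-E1, SAT-C1. Among those, SAT-E1 has the highest throughput (Mbps) (≈ 1000).

SAT-E1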